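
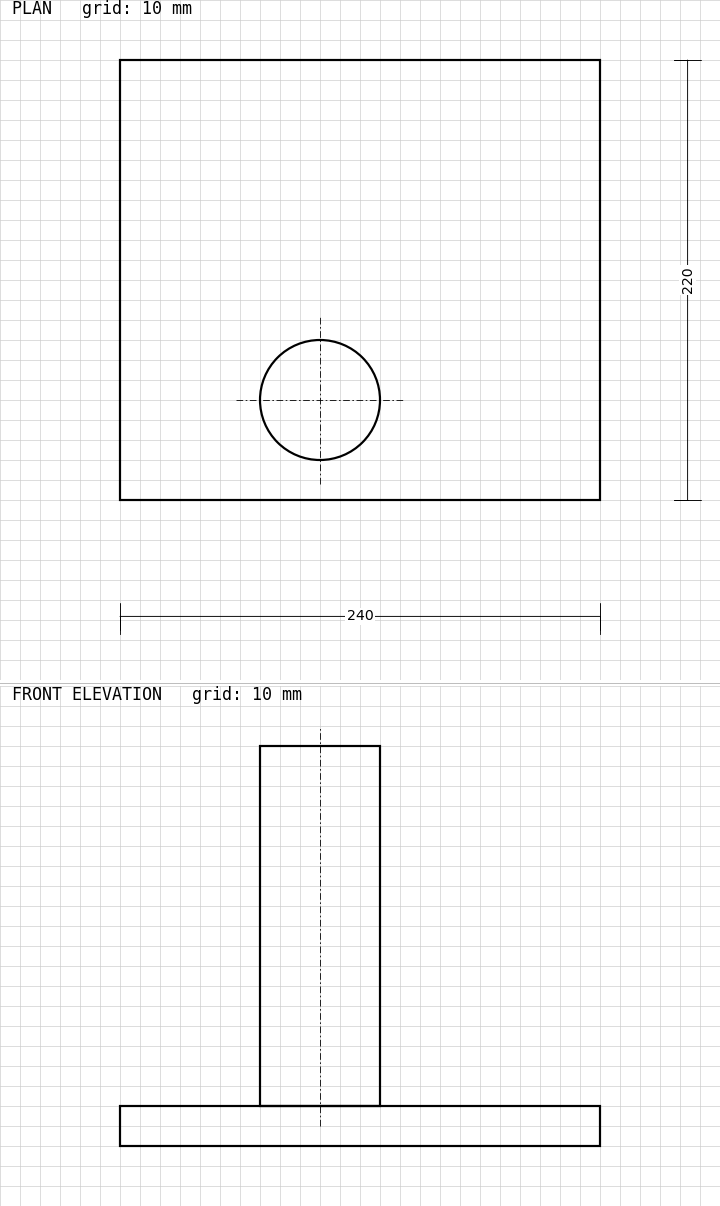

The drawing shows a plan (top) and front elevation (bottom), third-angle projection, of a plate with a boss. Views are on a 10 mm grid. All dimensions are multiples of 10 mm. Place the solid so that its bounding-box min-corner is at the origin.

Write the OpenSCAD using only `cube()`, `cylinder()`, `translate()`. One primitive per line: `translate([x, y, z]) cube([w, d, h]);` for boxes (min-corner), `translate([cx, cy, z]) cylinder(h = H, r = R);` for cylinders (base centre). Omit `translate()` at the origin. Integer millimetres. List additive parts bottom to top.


cube([240, 220, 20]);
translate([100, 50, 20]) cylinder(h = 180, r = 30);


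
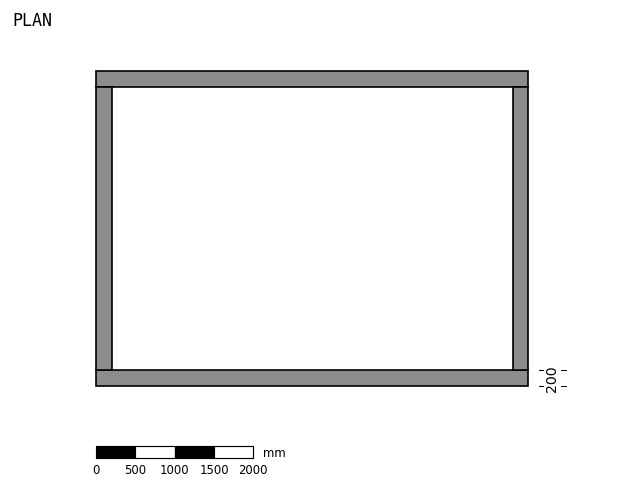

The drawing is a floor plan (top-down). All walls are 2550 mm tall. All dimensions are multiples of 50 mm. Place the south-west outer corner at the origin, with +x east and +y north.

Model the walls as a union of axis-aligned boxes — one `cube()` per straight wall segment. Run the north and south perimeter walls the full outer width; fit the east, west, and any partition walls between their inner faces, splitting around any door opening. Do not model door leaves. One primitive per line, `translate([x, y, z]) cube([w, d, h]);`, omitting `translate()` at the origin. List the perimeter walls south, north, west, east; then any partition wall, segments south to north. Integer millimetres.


cube([5500, 200, 2550]);
translate([0, 3800, 0]) cube([5500, 200, 2550]);
translate([0, 200, 0]) cube([200, 3600, 2550]);
translate([5300, 200, 0]) cube([200, 3600, 2550]);


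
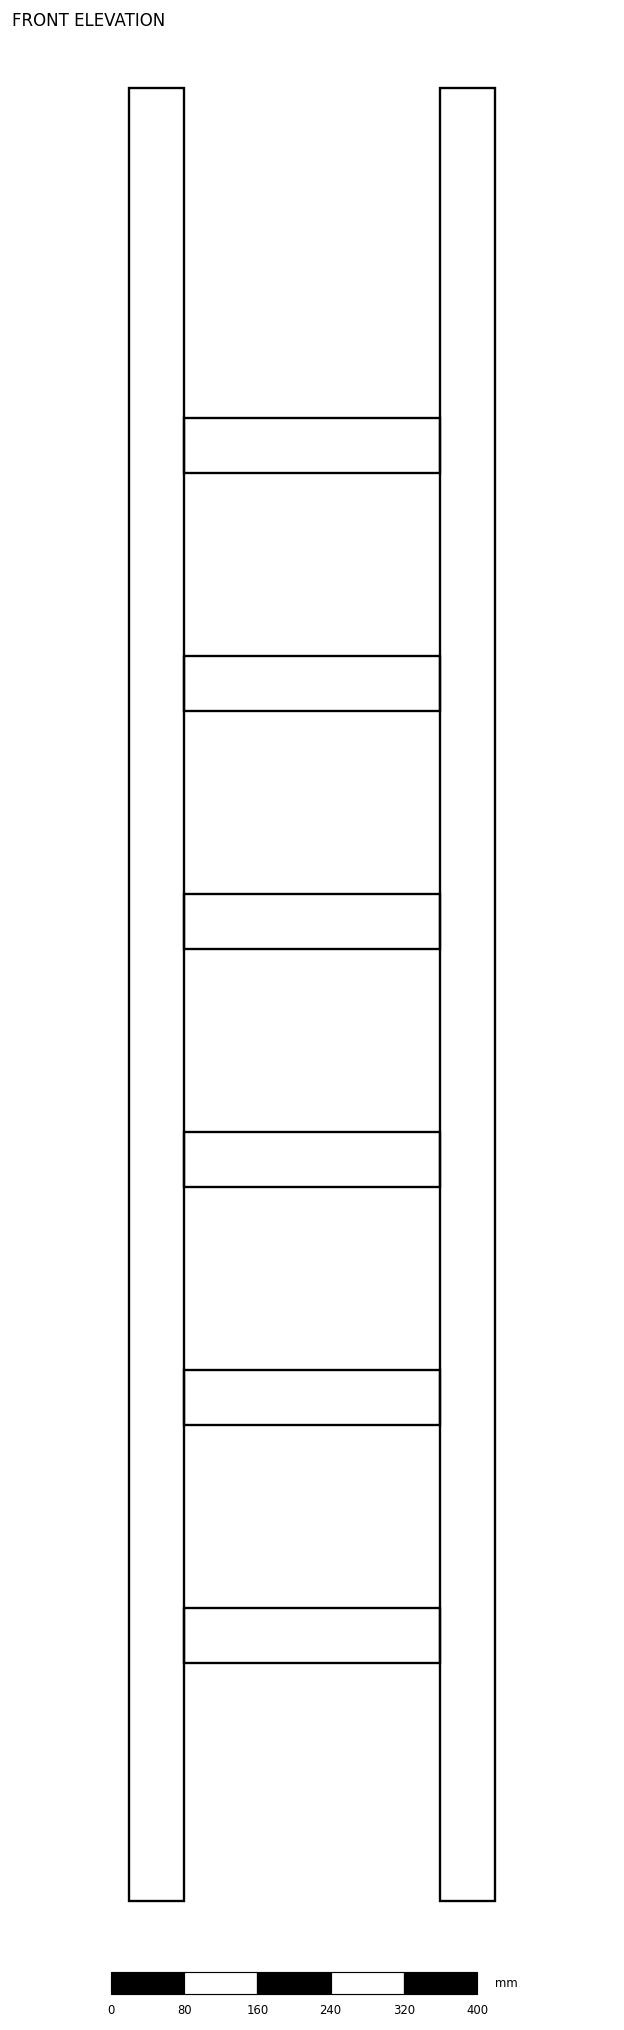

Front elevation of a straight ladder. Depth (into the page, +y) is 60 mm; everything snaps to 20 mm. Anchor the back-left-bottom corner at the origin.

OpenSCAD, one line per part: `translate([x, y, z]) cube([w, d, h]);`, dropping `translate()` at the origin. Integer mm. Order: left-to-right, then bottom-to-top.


cube([60, 60, 1980]);
translate([60, 0, 260]) cube([280, 60, 60]);
translate([60, 0, 520]) cube([280, 60, 60]);
translate([60, 0, 780]) cube([280, 60, 60]);
translate([60, 0, 1040]) cube([280, 60, 60]);
translate([60, 0, 1300]) cube([280, 60, 60]);
translate([60, 0, 1560]) cube([280, 60, 60]);
translate([340, 0, 0]) cube([60, 60, 1980]);


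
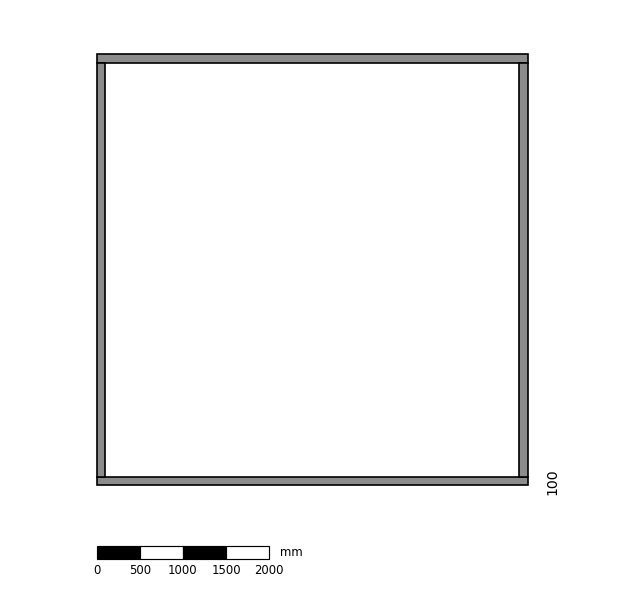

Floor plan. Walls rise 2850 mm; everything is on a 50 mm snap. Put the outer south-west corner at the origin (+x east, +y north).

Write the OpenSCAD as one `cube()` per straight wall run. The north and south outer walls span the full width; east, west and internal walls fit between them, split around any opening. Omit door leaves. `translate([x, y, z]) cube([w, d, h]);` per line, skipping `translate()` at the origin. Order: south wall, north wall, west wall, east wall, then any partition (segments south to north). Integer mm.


cube([5000, 100, 2850]);
translate([0, 4900, 0]) cube([5000, 100, 2850]);
translate([0, 100, 0]) cube([100, 4800, 2850]);
translate([4900, 100, 0]) cube([100, 4800, 2850]);


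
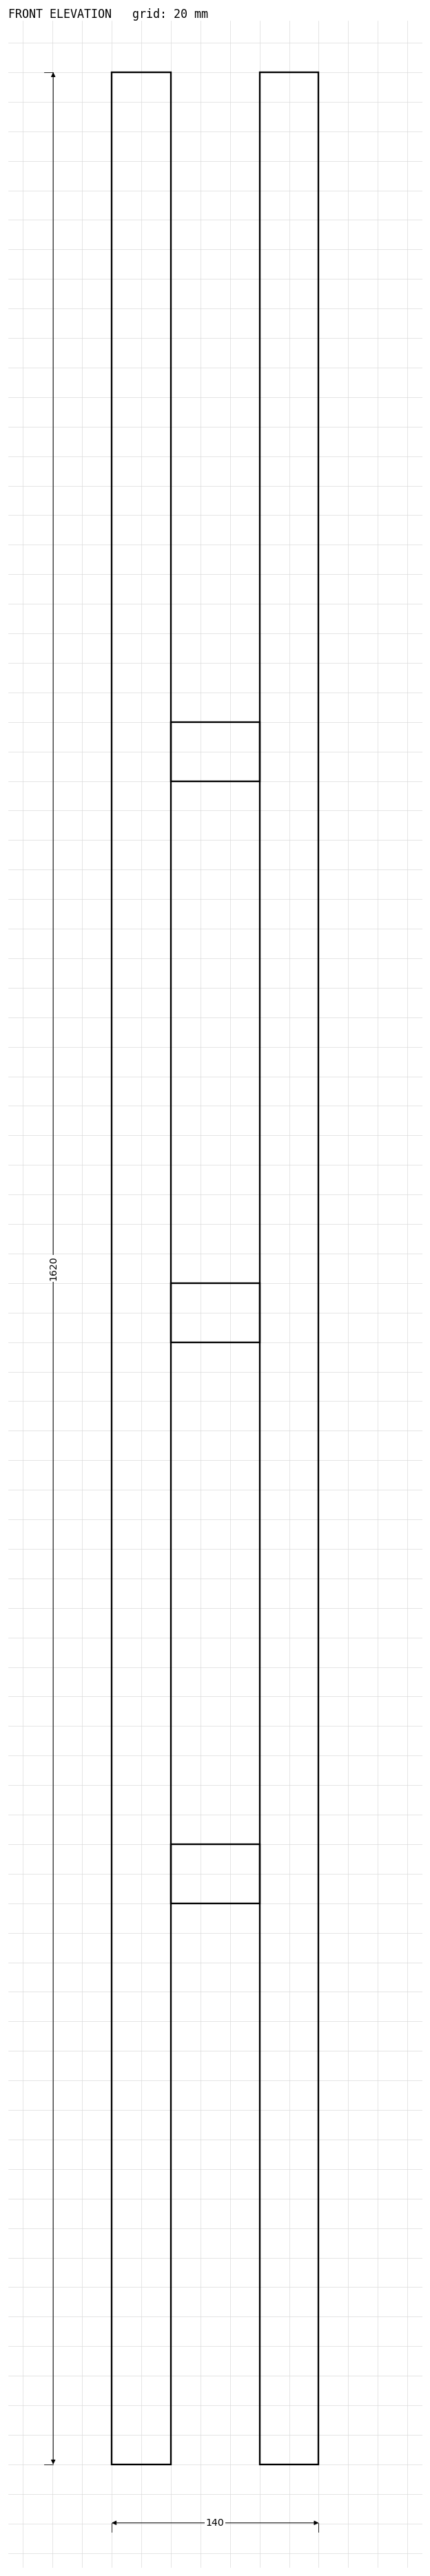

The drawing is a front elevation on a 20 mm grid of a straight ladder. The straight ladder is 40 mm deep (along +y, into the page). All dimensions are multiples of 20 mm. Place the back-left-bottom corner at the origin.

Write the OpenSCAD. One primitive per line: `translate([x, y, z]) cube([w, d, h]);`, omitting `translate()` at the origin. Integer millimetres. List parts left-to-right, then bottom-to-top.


cube([40, 40, 1620]);
translate([40, 0, 380]) cube([60, 40, 40]);
translate([40, 0, 760]) cube([60, 40, 40]);
translate([40, 0, 1140]) cube([60, 40, 40]);
translate([100, 0, 0]) cube([40, 40, 1620]);


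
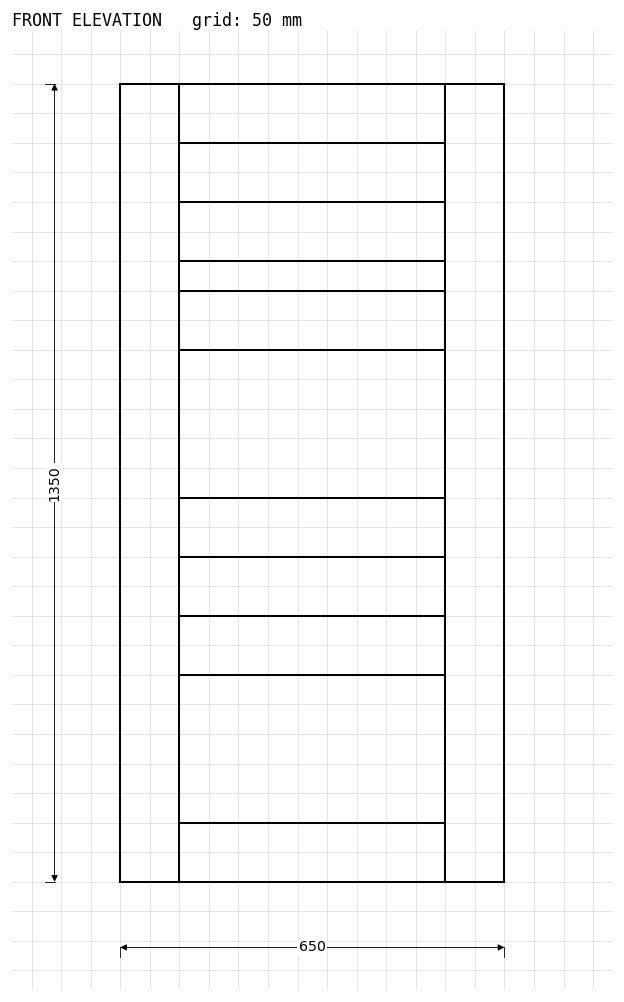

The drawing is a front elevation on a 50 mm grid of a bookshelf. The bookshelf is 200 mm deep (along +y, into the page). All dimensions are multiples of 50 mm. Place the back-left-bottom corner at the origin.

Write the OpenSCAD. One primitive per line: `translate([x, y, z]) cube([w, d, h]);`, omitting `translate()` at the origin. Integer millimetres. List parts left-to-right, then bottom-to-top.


cube([100, 200, 1350]);
translate([100, 0, 0]) cube([450, 200, 100]);
translate([100, 0, 350]) cube([450, 200, 100]);
translate([100, 0, 550]) cube([450, 200, 100]);
translate([100, 0, 900]) cube([450, 200, 100]);
translate([100, 0, 1050]) cube([450, 200, 100]);
translate([100, 0, 1250]) cube([450, 200, 100]);
translate([550, 0, 0]) cube([100, 200, 1350]);


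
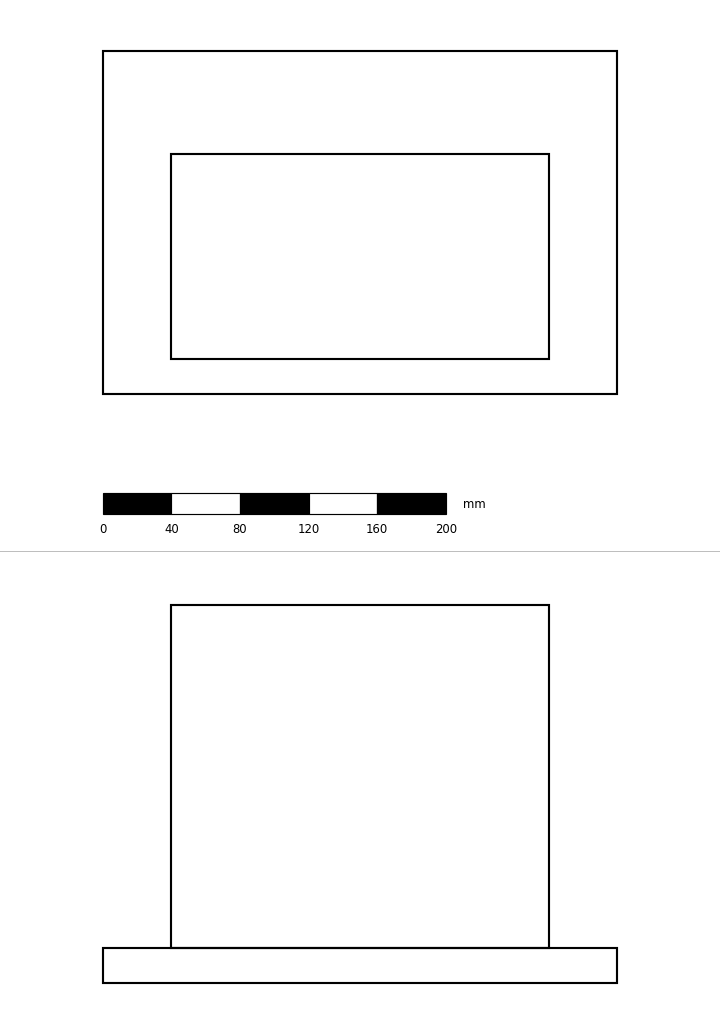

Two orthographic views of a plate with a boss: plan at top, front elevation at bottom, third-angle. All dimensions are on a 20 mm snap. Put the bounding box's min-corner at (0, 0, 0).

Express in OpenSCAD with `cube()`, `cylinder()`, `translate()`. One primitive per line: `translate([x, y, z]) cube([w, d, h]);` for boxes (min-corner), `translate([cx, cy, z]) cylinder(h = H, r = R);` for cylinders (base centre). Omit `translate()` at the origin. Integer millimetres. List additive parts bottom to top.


cube([300, 200, 20]);
translate([40, 20, 20]) cube([220, 120, 200]);


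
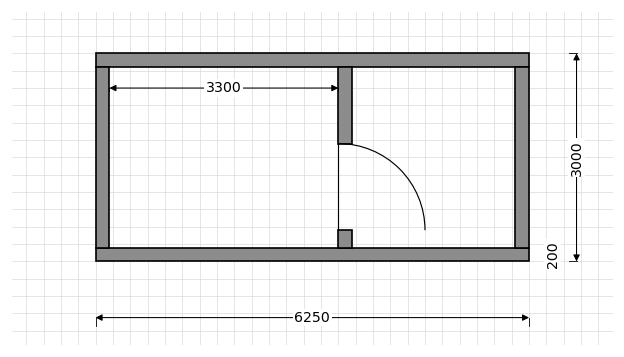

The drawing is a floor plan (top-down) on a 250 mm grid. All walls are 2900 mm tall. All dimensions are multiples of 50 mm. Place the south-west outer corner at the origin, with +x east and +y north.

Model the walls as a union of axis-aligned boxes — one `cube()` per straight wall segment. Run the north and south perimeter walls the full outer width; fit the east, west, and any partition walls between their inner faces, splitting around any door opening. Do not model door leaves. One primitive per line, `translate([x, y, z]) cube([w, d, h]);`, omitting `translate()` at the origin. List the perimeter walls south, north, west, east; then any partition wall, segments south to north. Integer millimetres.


cube([6250, 200, 2900]);
translate([0, 2800, 0]) cube([6250, 200, 2900]);
translate([0, 200, 0]) cube([200, 2600, 2900]);
translate([6050, 200, 0]) cube([200, 2600, 2900]);
translate([3500, 200, 0]) cube([200, 250, 2900]);
translate([3500, 1700, 0]) cube([200, 1100, 2900]);


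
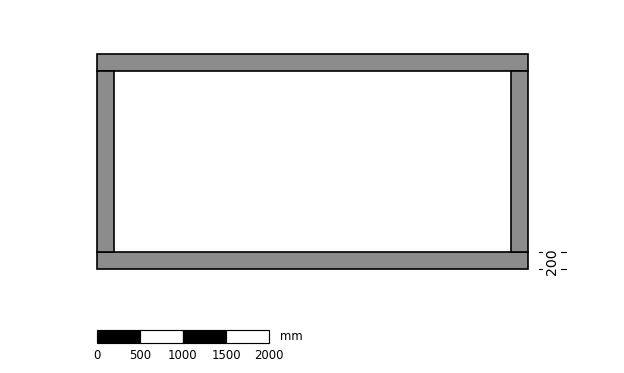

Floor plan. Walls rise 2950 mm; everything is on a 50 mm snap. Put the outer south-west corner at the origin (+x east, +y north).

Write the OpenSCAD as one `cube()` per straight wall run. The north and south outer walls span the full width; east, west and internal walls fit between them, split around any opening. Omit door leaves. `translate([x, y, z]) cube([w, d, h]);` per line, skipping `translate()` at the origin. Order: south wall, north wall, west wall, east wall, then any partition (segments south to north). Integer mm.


cube([5000, 200, 2950]);
translate([0, 2300, 0]) cube([5000, 200, 2950]);
translate([0, 200, 0]) cube([200, 2100, 2950]);
translate([4800, 200, 0]) cube([200, 2100, 2950]);


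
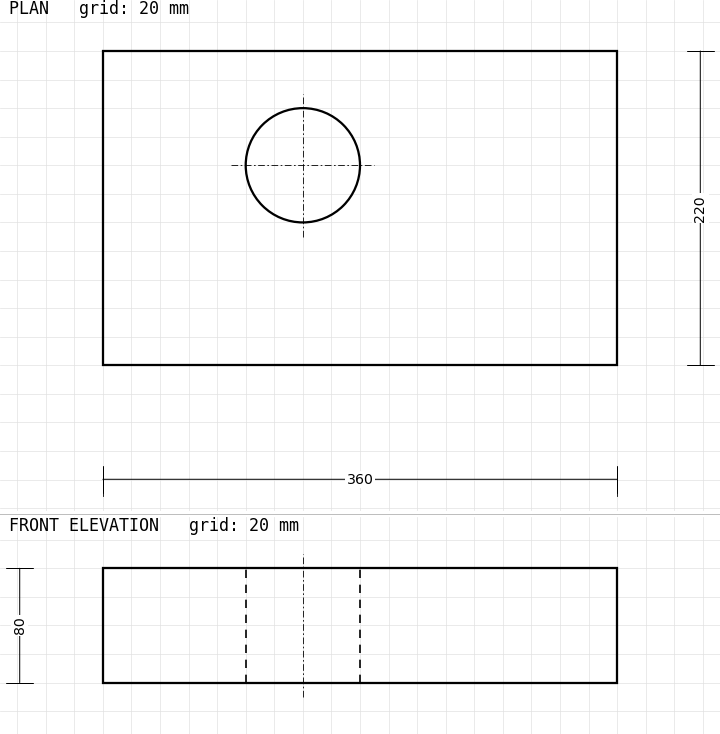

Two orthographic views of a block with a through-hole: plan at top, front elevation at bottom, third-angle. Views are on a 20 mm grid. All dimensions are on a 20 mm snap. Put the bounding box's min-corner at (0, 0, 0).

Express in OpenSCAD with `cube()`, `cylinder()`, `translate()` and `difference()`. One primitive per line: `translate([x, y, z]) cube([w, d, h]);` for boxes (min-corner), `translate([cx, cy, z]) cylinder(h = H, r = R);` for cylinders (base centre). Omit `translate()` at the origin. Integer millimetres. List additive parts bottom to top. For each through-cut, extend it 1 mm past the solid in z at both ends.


difference() {
  cube([360, 220, 80]);
  translate([140, 140, -1]) cylinder(h = 82, r = 40);
}


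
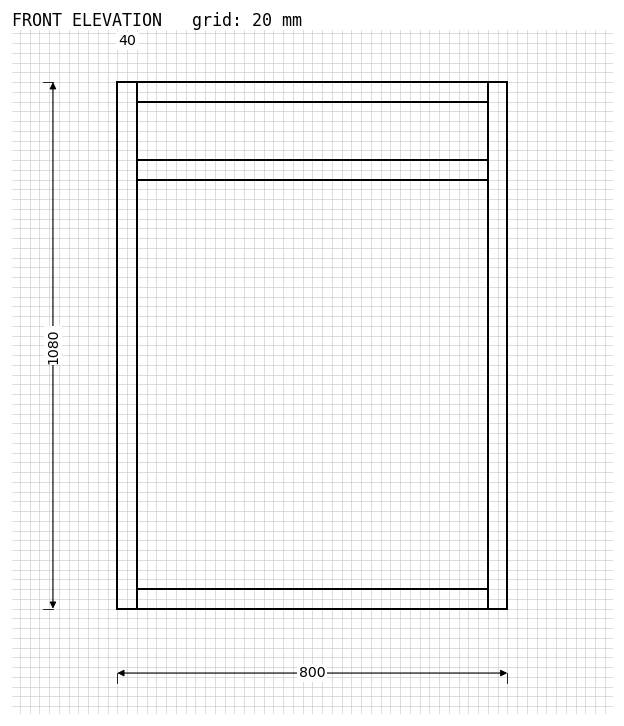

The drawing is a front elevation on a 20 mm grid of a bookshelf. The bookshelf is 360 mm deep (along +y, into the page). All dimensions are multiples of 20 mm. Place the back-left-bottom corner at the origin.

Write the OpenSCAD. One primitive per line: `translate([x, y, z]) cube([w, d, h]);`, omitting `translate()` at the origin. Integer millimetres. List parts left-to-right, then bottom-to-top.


cube([40, 360, 1080]);
translate([40, 0, 0]) cube([720, 360, 40]);
translate([40, 0, 880]) cube([720, 360, 40]);
translate([40, 0, 1040]) cube([720, 360, 40]);
translate([760, 0, 0]) cube([40, 360, 1080]);


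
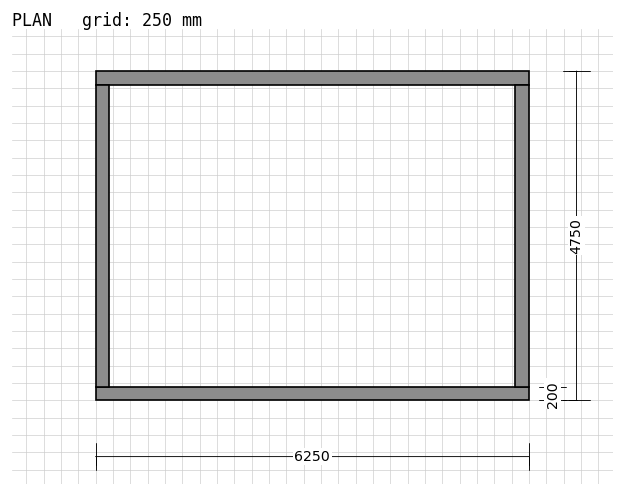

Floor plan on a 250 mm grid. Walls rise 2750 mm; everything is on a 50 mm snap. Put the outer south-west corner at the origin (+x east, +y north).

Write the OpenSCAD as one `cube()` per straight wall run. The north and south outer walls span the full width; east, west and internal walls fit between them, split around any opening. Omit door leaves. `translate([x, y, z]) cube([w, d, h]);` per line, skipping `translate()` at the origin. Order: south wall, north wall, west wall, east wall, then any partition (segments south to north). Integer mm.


cube([6250, 200, 2750]);
translate([0, 4550, 0]) cube([6250, 200, 2750]);
translate([0, 200, 0]) cube([200, 4350, 2750]);
translate([6050, 200, 0]) cube([200, 4350, 2750]);


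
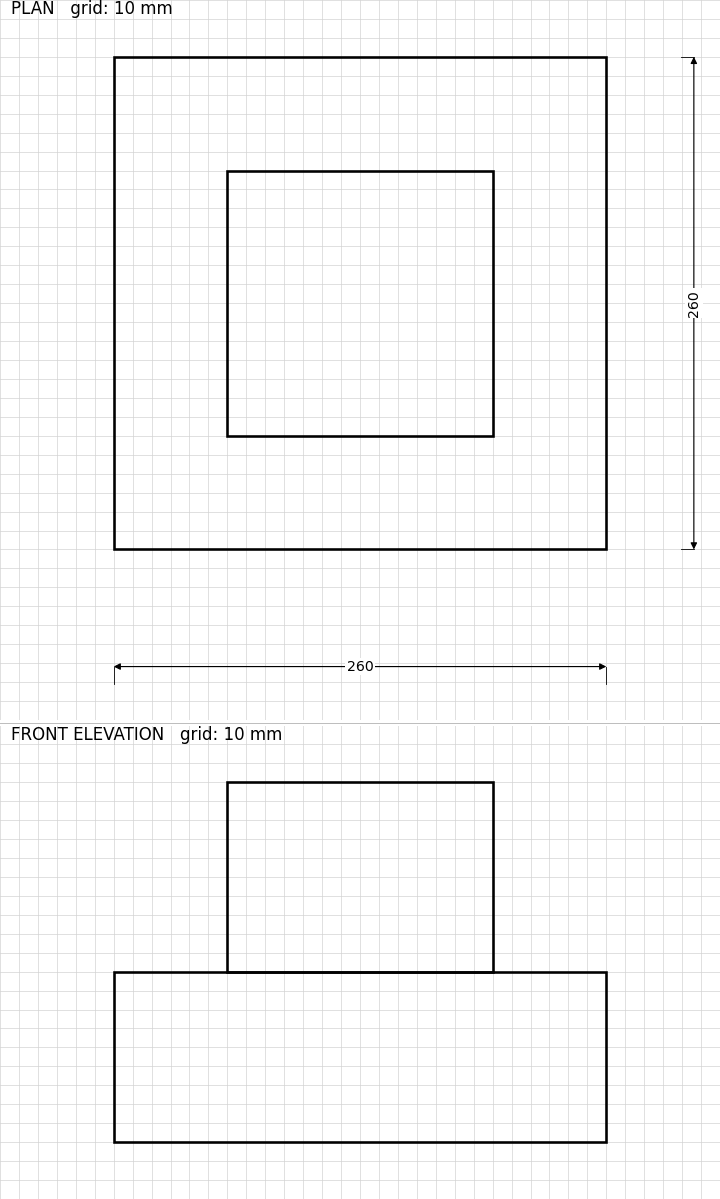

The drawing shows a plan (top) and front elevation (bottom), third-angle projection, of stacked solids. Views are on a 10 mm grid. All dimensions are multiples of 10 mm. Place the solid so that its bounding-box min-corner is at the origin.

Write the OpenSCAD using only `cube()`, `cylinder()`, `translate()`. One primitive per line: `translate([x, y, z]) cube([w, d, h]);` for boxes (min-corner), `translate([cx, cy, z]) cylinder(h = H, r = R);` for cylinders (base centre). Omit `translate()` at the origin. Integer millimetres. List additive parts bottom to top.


cube([260, 260, 90]);
translate([60, 60, 90]) cube([140, 140, 100]);


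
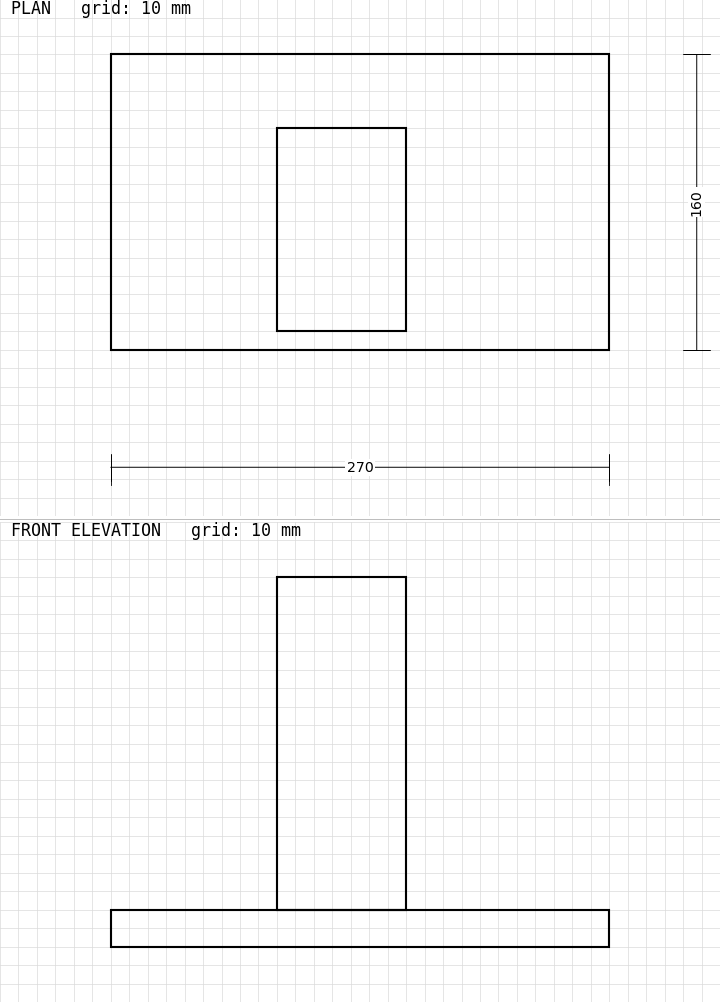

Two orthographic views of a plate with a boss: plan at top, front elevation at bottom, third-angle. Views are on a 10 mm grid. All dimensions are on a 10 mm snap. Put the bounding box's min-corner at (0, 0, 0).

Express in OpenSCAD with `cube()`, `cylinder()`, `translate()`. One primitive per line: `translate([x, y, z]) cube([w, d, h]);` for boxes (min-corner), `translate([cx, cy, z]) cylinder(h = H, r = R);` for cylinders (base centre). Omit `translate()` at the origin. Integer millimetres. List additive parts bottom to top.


cube([270, 160, 20]);
translate([90, 10, 20]) cube([70, 110, 180]);


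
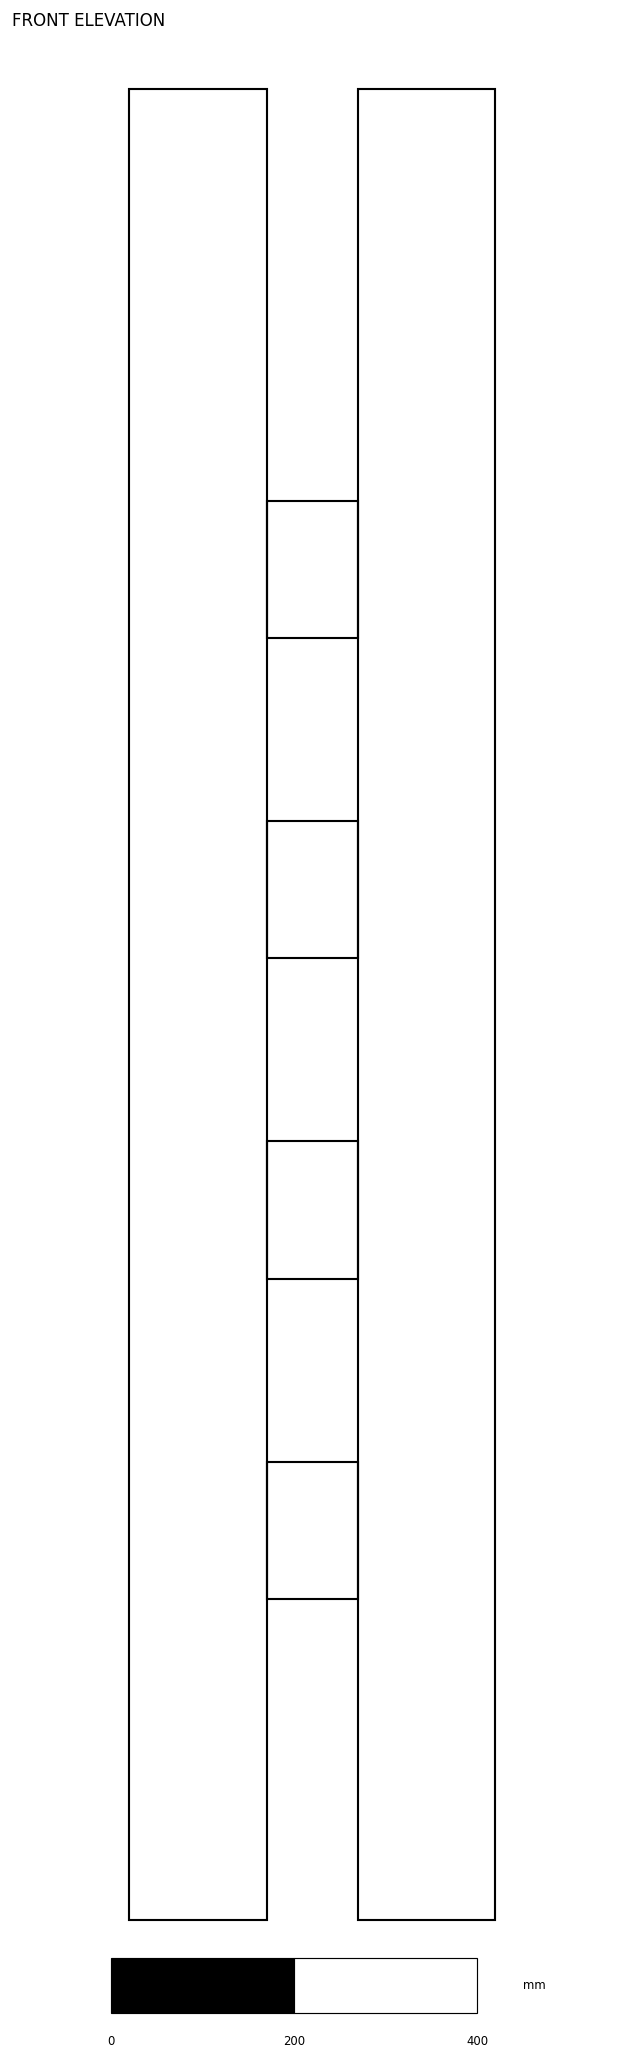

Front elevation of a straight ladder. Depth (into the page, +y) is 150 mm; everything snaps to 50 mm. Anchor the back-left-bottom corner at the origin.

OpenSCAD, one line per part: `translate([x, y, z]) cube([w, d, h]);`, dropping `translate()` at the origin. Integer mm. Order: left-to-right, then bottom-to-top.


cube([150, 150, 2000]);
translate([150, 0, 350]) cube([100, 150, 150]);
translate([150, 0, 700]) cube([100, 150, 150]);
translate([150, 0, 1050]) cube([100, 150, 150]);
translate([150, 0, 1400]) cube([100, 150, 150]);
translate([250, 0, 0]) cube([150, 150, 2000]);


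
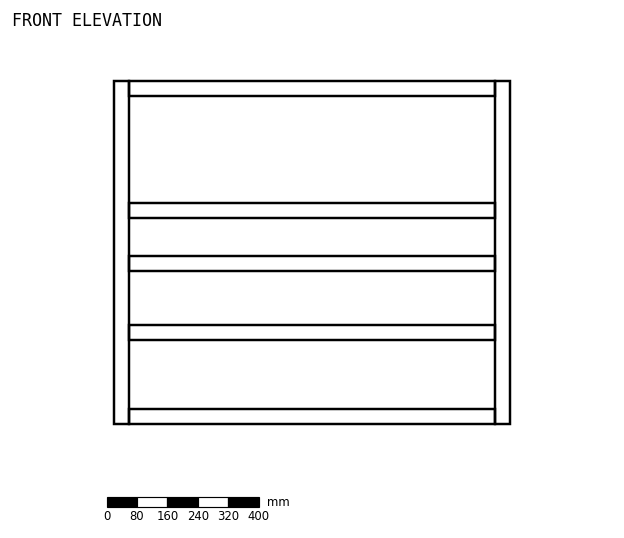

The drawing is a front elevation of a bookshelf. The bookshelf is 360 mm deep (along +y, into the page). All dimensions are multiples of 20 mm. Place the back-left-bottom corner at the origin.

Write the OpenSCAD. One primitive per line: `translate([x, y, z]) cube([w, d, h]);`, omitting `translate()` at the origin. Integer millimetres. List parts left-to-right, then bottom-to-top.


cube([40, 360, 900]);
translate([40, 0, 0]) cube([960, 360, 40]);
translate([40, 0, 220]) cube([960, 360, 40]);
translate([40, 0, 400]) cube([960, 360, 40]);
translate([40, 0, 540]) cube([960, 360, 40]);
translate([40, 0, 860]) cube([960, 360, 40]);
translate([1000, 0, 0]) cube([40, 360, 900]);


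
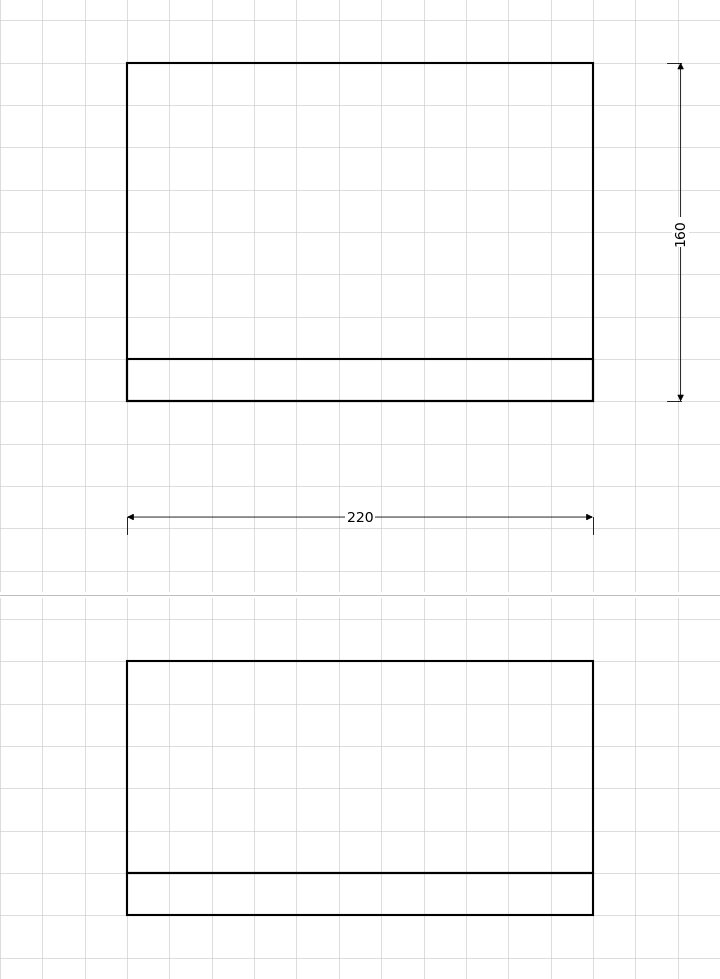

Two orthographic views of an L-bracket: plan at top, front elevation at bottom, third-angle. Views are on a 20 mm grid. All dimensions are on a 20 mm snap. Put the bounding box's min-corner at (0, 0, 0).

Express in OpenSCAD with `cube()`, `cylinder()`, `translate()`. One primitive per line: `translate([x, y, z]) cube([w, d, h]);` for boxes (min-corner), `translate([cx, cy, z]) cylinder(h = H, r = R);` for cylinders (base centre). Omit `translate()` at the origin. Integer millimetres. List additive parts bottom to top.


cube([220, 160, 20]);
translate([0, 0, 20]) cube([220, 20, 100]);


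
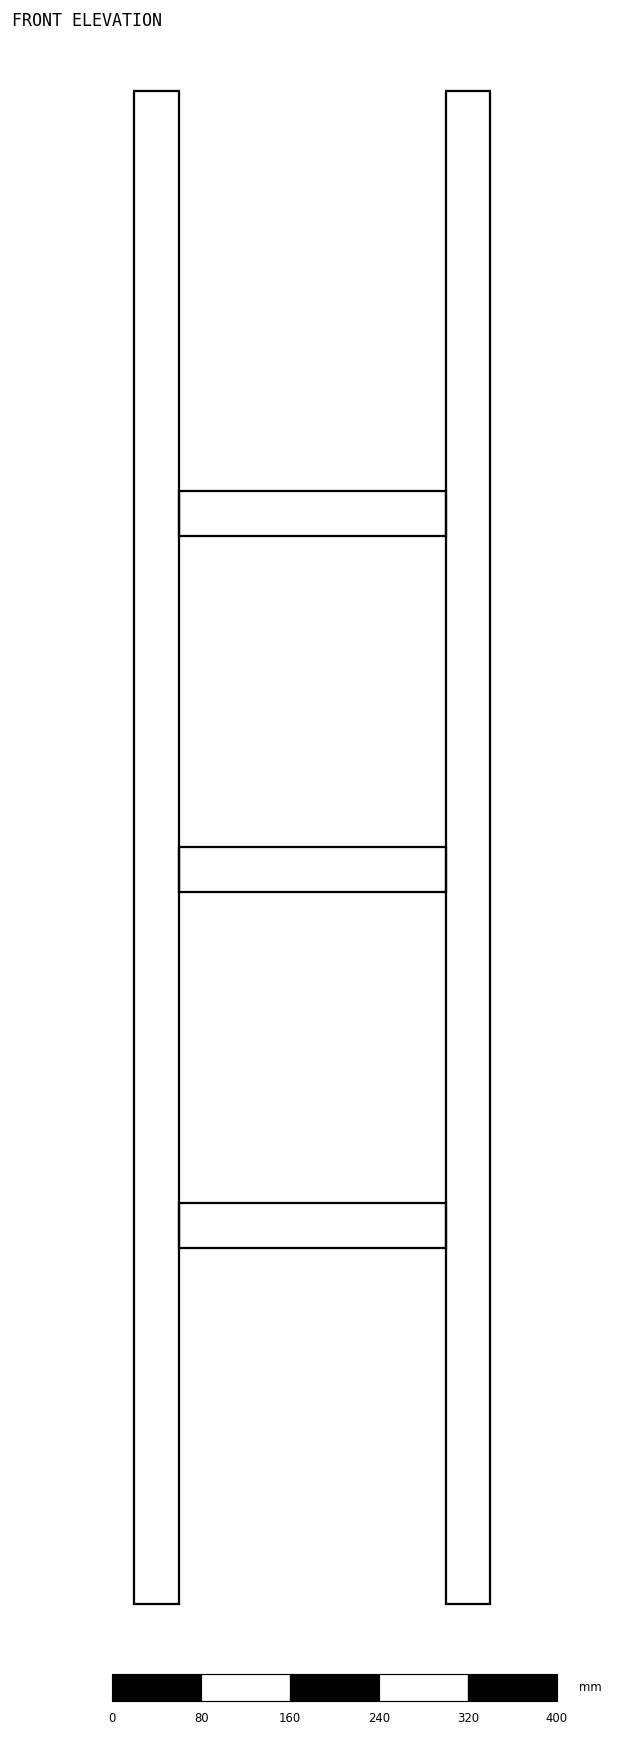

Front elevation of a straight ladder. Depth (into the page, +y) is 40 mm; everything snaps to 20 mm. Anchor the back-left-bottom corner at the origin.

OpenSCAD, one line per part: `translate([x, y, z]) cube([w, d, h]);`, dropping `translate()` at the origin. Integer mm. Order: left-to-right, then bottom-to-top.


cube([40, 40, 1360]);
translate([40, 0, 320]) cube([240, 40, 40]);
translate([40, 0, 640]) cube([240, 40, 40]);
translate([40, 0, 960]) cube([240, 40, 40]);
translate([280, 0, 0]) cube([40, 40, 1360]);


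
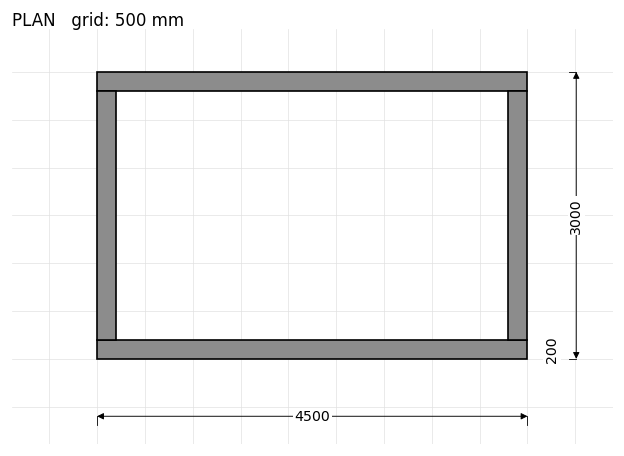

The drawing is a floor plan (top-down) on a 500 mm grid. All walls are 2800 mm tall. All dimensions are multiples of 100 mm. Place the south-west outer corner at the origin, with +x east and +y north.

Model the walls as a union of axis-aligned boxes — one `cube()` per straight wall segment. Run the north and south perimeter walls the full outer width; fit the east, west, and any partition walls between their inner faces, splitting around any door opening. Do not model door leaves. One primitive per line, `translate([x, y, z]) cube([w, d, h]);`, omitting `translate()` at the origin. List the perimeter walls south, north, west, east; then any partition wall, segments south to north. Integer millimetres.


cube([4500, 200, 2800]);
translate([0, 2800, 0]) cube([4500, 200, 2800]);
translate([0, 200, 0]) cube([200, 2600, 2800]);
translate([4300, 200, 0]) cube([200, 2600, 2800]);


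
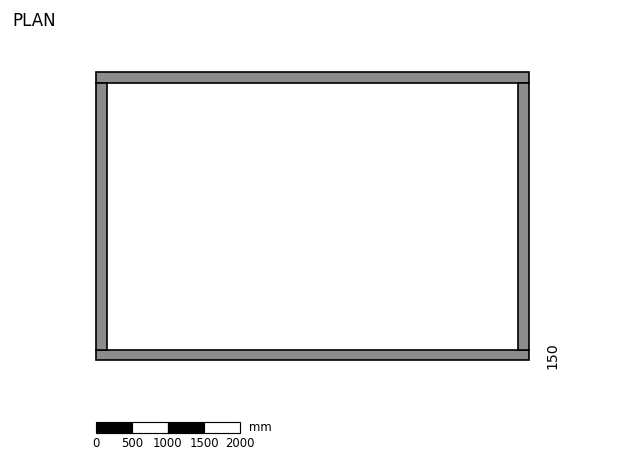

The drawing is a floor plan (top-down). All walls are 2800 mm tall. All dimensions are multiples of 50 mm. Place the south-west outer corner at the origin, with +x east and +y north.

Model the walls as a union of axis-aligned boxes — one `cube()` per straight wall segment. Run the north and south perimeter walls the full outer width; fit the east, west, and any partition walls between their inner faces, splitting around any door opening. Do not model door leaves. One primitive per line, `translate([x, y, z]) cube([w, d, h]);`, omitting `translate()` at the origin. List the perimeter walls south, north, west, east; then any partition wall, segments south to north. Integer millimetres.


cube([6000, 150, 2800]);
translate([0, 3850, 0]) cube([6000, 150, 2800]);
translate([0, 150, 0]) cube([150, 3700, 2800]);
translate([5850, 150, 0]) cube([150, 3700, 2800]);


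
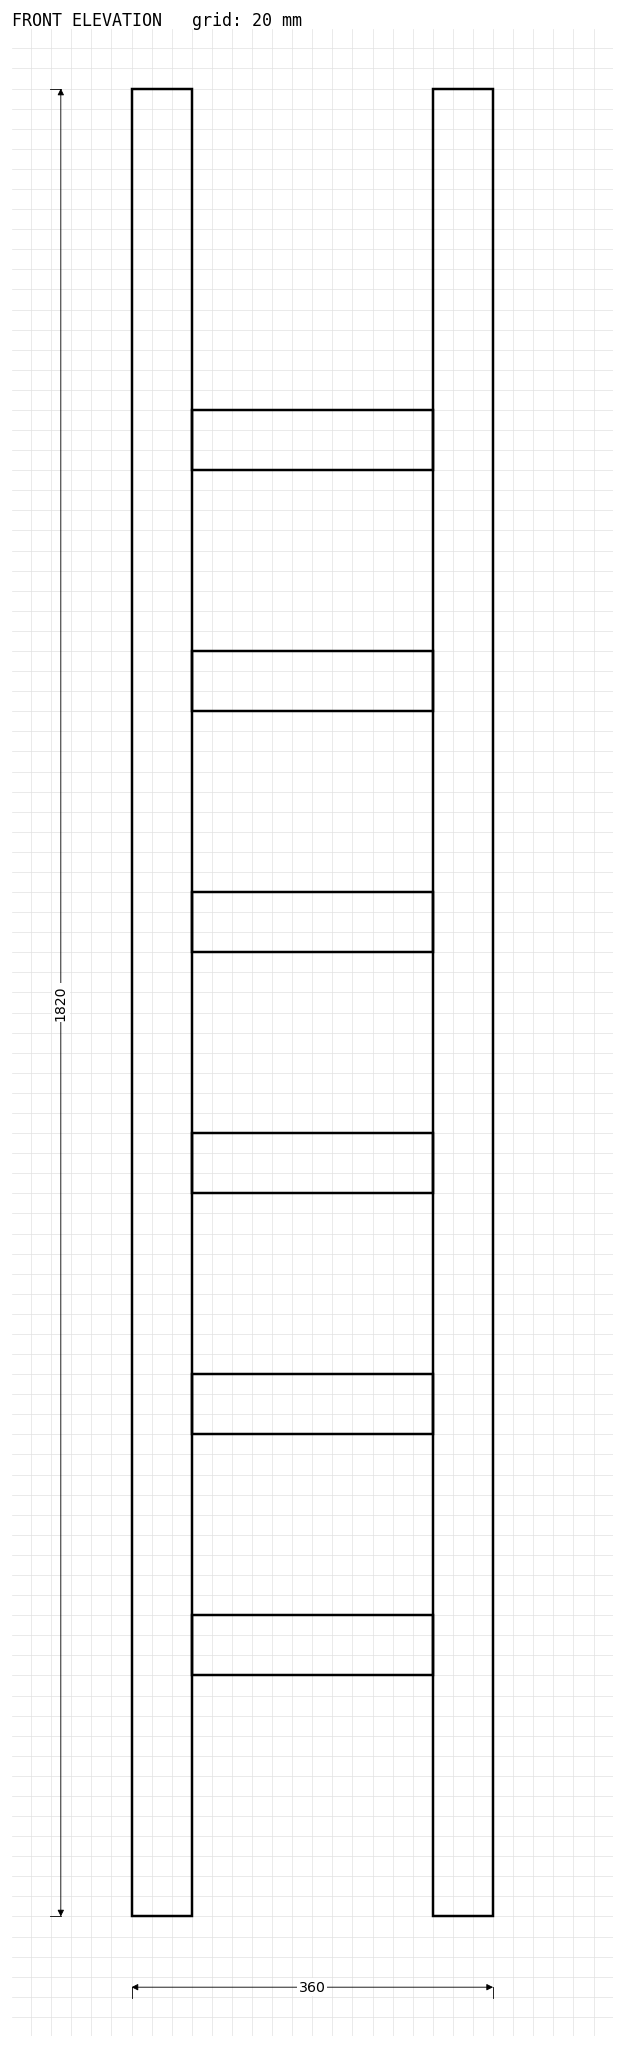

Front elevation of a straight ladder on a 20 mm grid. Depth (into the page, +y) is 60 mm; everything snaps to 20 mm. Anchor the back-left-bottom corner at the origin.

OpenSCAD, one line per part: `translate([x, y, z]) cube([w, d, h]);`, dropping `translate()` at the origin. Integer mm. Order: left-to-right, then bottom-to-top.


cube([60, 60, 1820]);
translate([60, 0, 240]) cube([240, 60, 60]);
translate([60, 0, 480]) cube([240, 60, 60]);
translate([60, 0, 720]) cube([240, 60, 60]);
translate([60, 0, 960]) cube([240, 60, 60]);
translate([60, 0, 1200]) cube([240, 60, 60]);
translate([60, 0, 1440]) cube([240, 60, 60]);
translate([300, 0, 0]) cube([60, 60, 1820]);


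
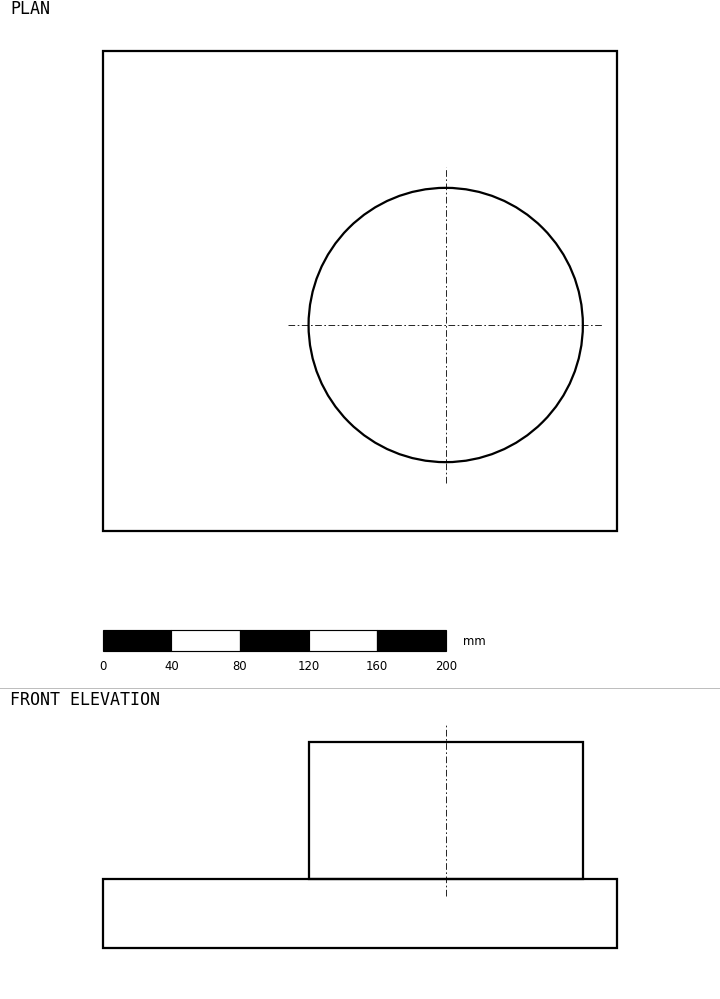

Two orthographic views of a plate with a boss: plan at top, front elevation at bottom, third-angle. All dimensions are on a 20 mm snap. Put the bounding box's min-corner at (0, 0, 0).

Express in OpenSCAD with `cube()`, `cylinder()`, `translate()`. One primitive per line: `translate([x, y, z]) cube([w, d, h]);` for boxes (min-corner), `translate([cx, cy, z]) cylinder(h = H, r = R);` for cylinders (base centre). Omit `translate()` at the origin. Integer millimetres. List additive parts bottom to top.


cube([300, 280, 40]);
translate([200, 120, 40]) cylinder(h = 80, r = 80);


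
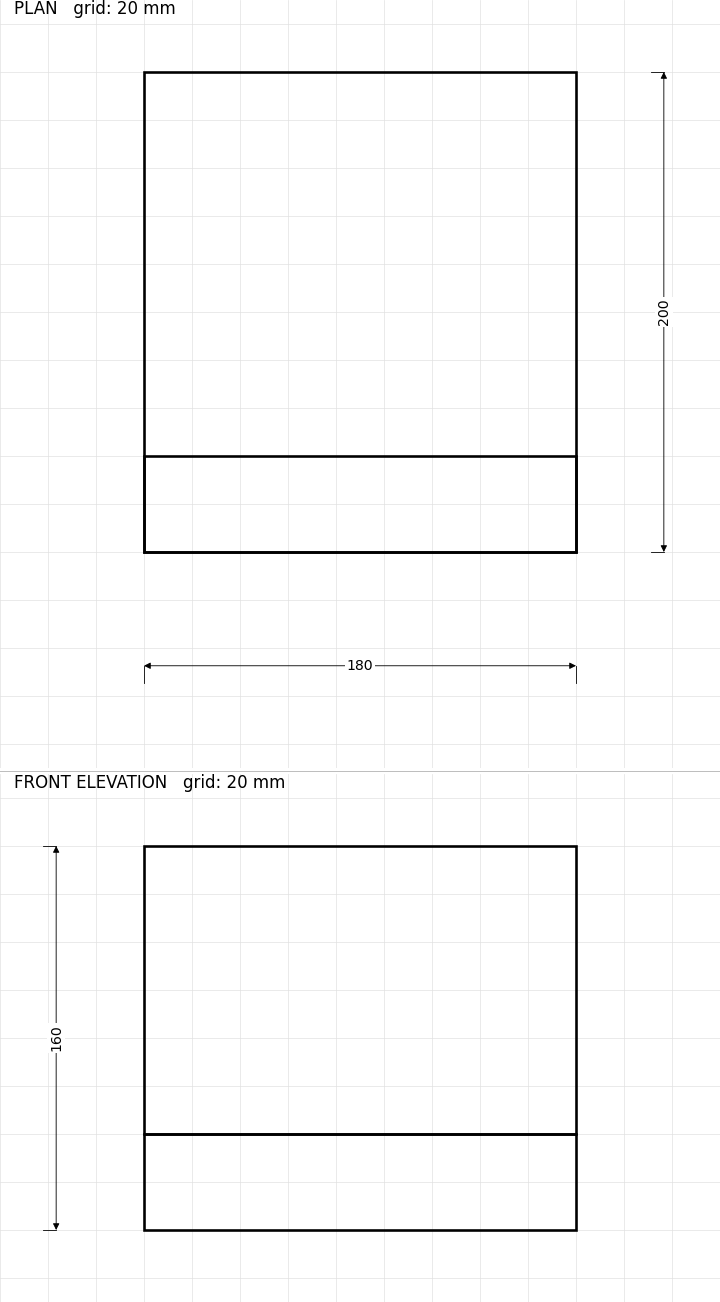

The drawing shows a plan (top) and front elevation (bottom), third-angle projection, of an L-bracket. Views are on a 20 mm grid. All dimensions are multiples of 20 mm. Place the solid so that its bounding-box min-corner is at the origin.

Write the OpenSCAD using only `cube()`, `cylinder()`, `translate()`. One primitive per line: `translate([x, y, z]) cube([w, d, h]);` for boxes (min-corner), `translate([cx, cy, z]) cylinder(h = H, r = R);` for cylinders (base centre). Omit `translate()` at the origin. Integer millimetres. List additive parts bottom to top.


cube([180, 200, 40]);
translate([0, 0, 40]) cube([180, 40, 120]);


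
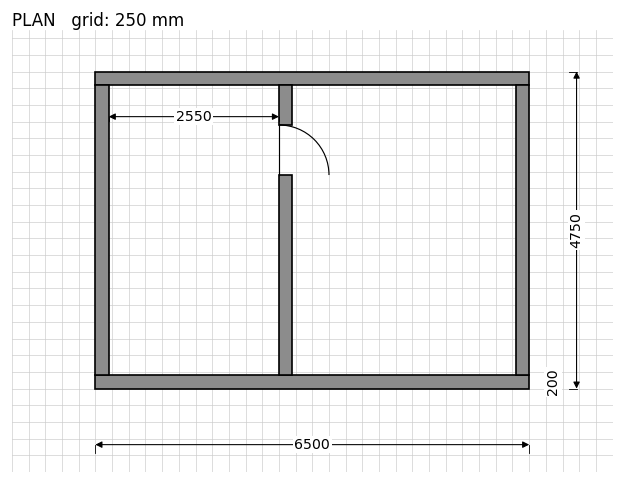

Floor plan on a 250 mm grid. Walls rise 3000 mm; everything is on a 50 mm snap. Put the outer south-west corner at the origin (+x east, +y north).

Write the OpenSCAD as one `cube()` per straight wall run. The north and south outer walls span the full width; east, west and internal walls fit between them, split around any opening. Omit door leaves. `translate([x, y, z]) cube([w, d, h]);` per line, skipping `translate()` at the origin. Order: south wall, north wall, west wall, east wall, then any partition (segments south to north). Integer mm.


cube([6500, 200, 3000]);
translate([0, 4550, 0]) cube([6500, 200, 3000]);
translate([0, 200, 0]) cube([200, 4350, 3000]);
translate([6300, 200, 0]) cube([200, 4350, 3000]);
translate([2750, 200, 0]) cube([200, 3000, 3000]);
translate([2750, 3950, 0]) cube([200, 600, 3000]);


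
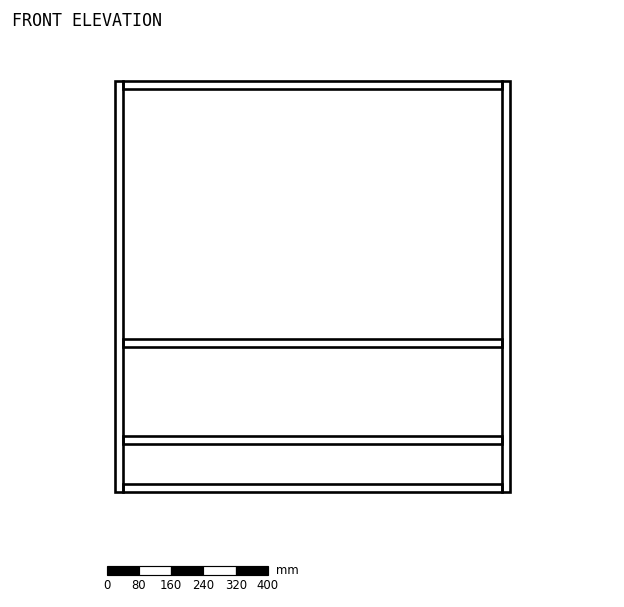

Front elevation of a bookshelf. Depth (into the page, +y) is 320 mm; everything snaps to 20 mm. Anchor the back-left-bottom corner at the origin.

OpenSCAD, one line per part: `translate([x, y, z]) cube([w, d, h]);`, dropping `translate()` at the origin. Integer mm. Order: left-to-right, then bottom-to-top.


cube([20, 320, 1020]);
translate([20, 0, 0]) cube([940, 320, 20]);
translate([20, 0, 120]) cube([940, 320, 20]);
translate([20, 0, 360]) cube([940, 320, 20]);
translate([20, 0, 1000]) cube([940, 320, 20]);
translate([960, 0, 0]) cube([20, 320, 1020]);


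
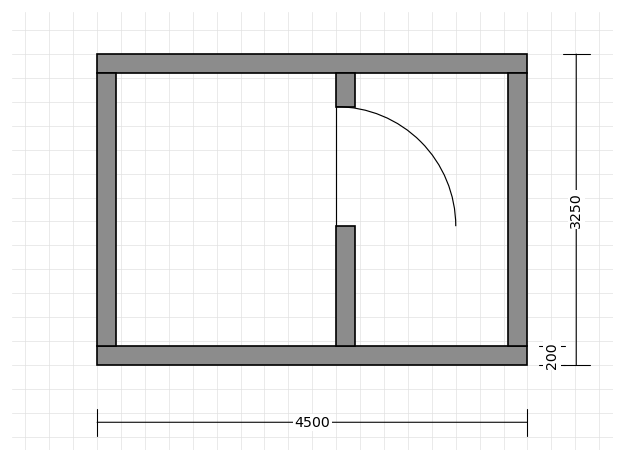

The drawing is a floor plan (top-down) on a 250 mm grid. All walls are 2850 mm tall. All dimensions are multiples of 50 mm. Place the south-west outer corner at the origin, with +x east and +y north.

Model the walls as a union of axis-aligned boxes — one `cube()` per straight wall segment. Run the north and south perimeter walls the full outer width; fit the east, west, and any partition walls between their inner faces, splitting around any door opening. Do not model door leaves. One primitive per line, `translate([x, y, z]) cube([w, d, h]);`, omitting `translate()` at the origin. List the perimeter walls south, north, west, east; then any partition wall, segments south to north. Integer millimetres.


cube([4500, 200, 2850]);
translate([0, 3050, 0]) cube([4500, 200, 2850]);
translate([0, 200, 0]) cube([200, 2850, 2850]);
translate([4300, 200, 0]) cube([200, 2850, 2850]);
translate([2500, 200, 0]) cube([200, 1250, 2850]);
translate([2500, 2700, 0]) cube([200, 350, 2850]);


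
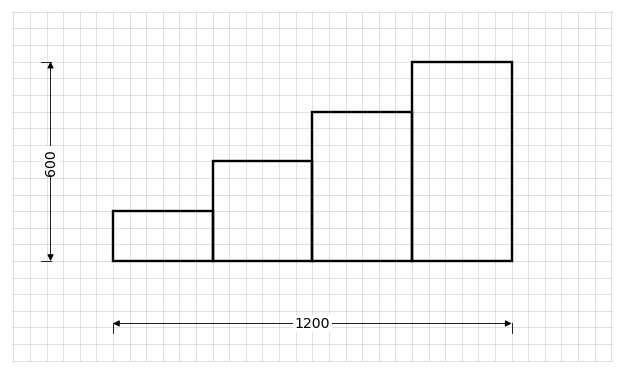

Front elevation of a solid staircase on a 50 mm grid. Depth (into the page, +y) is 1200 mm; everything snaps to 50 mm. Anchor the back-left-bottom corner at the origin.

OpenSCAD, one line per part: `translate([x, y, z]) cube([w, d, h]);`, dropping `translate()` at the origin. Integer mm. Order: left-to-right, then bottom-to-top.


cube([300, 1200, 150]);
translate([300, 0, 0]) cube([300, 1200, 300]);
translate([600, 0, 0]) cube([300, 1200, 450]);
translate([900, 0, 0]) cube([300, 1200, 600]);


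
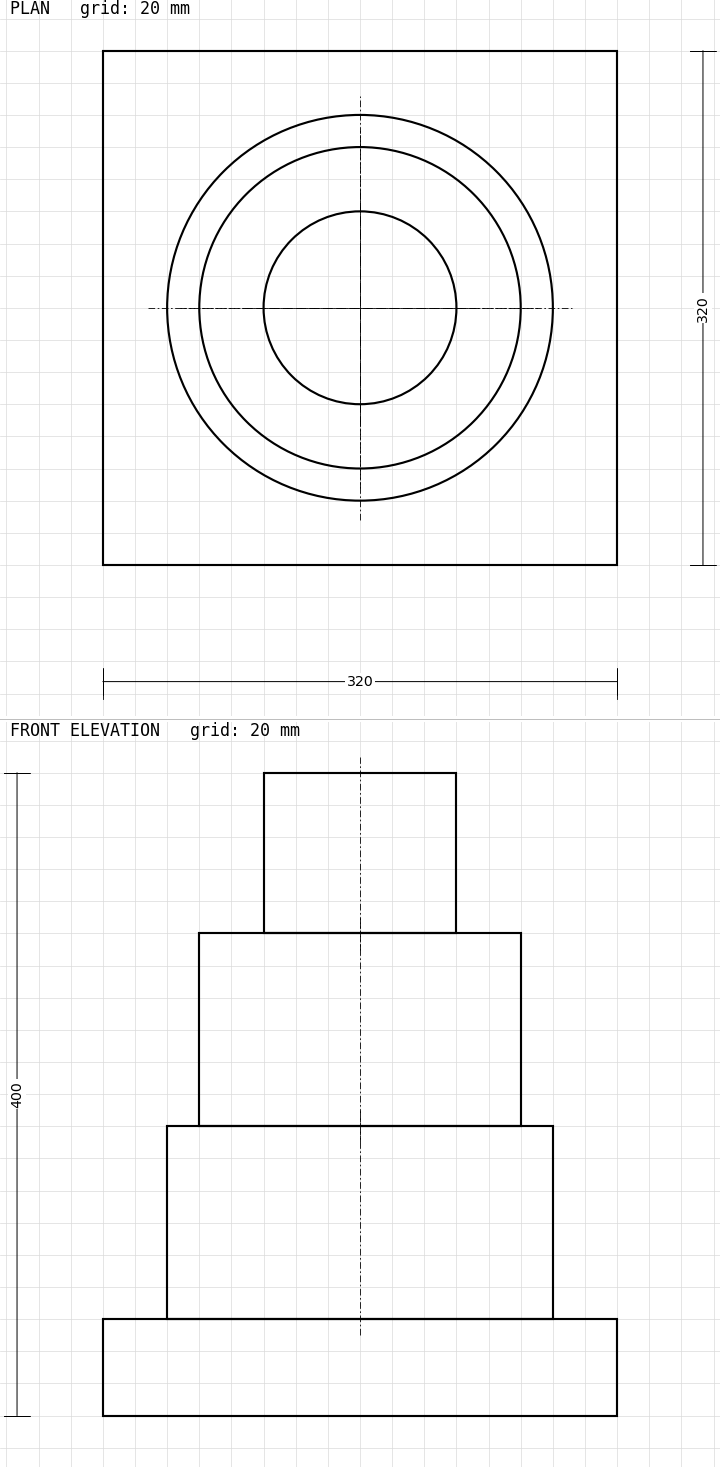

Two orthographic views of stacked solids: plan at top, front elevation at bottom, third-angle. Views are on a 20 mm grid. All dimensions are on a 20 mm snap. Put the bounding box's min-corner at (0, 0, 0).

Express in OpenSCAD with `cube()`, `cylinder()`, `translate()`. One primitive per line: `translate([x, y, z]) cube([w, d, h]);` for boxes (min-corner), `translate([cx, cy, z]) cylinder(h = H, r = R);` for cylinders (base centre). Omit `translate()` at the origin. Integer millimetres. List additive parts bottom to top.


cube([320, 320, 60]);
translate([160, 160, 60]) cylinder(h = 120, r = 120);
translate([160, 160, 180]) cylinder(h = 120, r = 100);
translate([160, 160, 300]) cylinder(h = 100, r = 60);


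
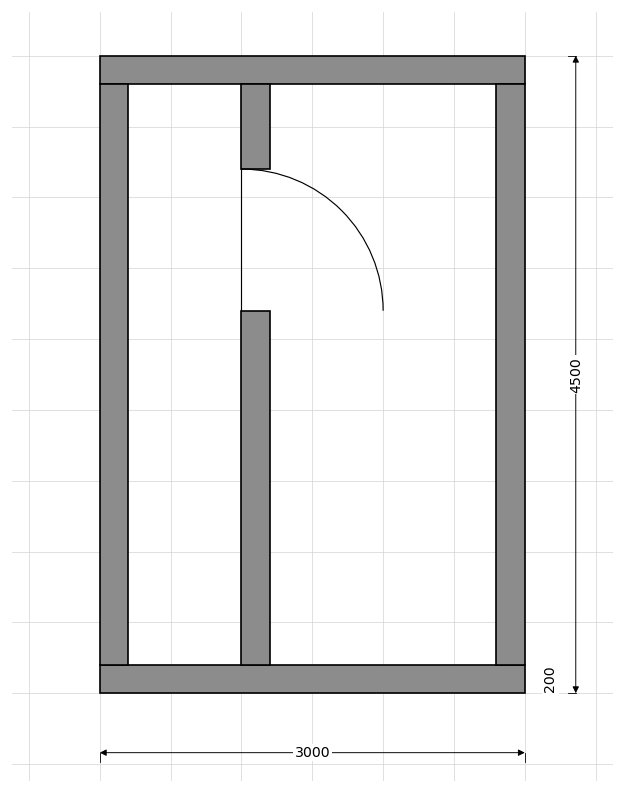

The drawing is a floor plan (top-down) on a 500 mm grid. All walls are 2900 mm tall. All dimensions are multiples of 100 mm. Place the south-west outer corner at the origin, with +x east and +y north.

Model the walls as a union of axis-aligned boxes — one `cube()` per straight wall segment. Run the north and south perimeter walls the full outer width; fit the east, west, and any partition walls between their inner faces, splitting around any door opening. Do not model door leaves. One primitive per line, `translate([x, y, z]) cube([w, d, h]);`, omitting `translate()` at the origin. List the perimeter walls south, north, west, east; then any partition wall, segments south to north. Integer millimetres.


cube([3000, 200, 2900]);
translate([0, 4300, 0]) cube([3000, 200, 2900]);
translate([0, 200, 0]) cube([200, 4100, 2900]);
translate([2800, 200, 0]) cube([200, 4100, 2900]);
translate([1000, 200, 0]) cube([200, 2500, 2900]);
translate([1000, 3700, 0]) cube([200, 600, 2900]);


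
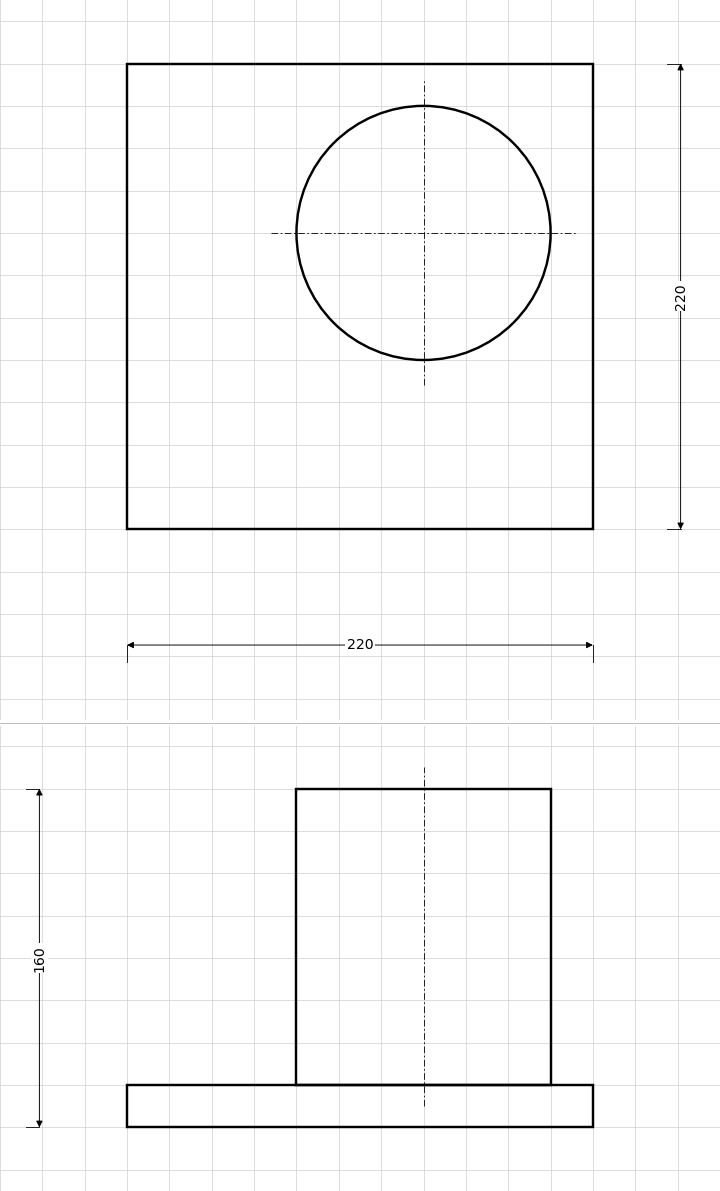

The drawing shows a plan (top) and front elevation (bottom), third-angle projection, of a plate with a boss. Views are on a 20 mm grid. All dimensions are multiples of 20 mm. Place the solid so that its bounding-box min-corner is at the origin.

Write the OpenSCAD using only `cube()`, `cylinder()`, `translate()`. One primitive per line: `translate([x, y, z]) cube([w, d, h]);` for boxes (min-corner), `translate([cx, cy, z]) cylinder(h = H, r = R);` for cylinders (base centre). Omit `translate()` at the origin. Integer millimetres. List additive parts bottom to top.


cube([220, 220, 20]);
translate([140, 140, 20]) cylinder(h = 140, r = 60);


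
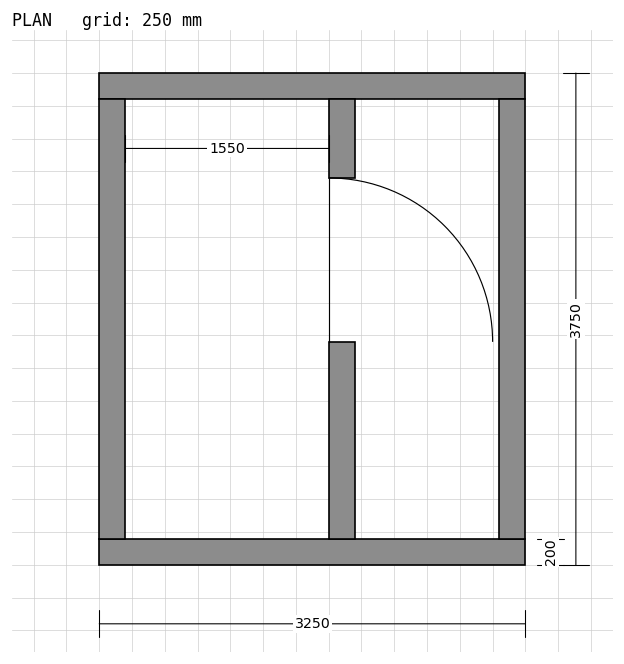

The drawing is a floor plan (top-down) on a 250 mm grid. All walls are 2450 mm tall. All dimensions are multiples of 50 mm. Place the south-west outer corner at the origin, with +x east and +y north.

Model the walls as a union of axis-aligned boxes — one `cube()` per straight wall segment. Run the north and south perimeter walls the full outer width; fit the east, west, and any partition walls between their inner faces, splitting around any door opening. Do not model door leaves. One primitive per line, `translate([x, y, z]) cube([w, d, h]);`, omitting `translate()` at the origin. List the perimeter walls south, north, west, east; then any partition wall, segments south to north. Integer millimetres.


cube([3250, 200, 2450]);
translate([0, 3550, 0]) cube([3250, 200, 2450]);
translate([0, 200, 0]) cube([200, 3350, 2450]);
translate([3050, 200, 0]) cube([200, 3350, 2450]);
translate([1750, 200, 0]) cube([200, 1500, 2450]);
translate([1750, 2950, 0]) cube([200, 600, 2450]);


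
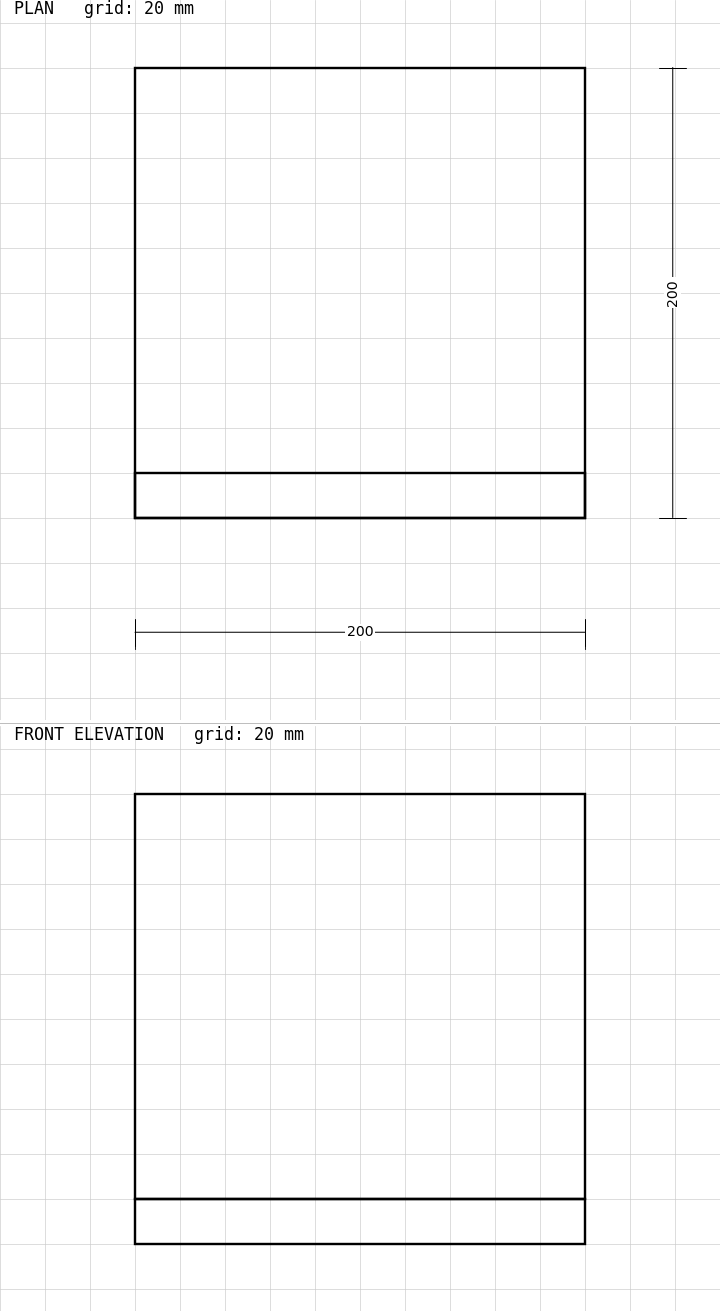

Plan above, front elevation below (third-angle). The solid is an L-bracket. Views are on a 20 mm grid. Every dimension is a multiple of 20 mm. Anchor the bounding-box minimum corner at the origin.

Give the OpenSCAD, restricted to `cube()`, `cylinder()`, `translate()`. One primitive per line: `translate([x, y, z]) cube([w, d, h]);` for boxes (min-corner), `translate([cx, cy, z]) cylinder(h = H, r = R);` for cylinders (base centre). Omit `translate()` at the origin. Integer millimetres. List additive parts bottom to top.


cube([200, 200, 20]);
translate([0, 0, 20]) cube([200, 20, 180]);


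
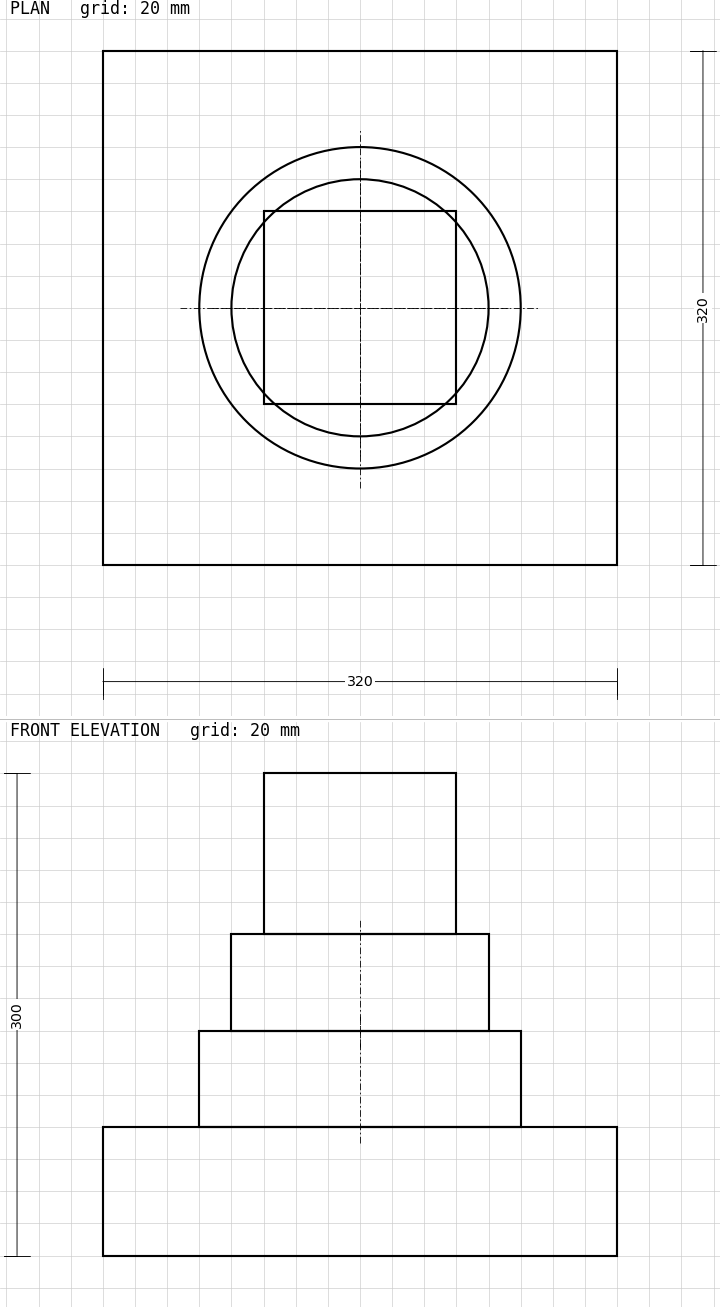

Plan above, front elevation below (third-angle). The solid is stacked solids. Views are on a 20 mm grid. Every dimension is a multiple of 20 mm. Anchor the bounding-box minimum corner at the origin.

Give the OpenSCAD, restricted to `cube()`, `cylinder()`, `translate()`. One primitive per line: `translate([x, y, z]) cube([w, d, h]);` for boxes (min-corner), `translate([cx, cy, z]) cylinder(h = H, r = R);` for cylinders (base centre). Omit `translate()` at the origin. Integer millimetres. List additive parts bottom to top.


cube([320, 320, 80]);
translate([160, 160, 80]) cylinder(h = 60, r = 100);
translate([160, 160, 140]) cylinder(h = 60, r = 80);
translate([100, 100, 200]) cube([120, 120, 100]);


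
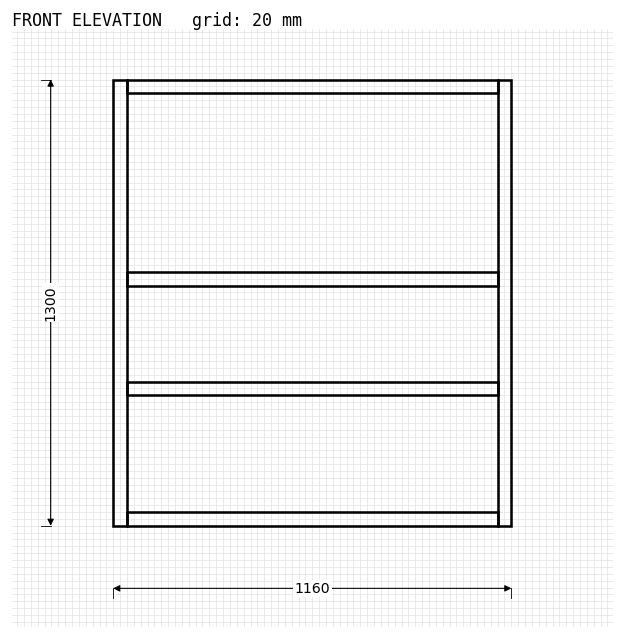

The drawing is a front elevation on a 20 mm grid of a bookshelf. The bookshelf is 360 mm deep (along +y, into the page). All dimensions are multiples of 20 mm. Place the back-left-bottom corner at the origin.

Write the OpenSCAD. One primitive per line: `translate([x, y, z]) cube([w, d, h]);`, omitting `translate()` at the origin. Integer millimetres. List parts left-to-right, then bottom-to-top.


cube([40, 360, 1300]);
translate([40, 0, 0]) cube([1080, 360, 40]);
translate([40, 0, 380]) cube([1080, 360, 40]);
translate([40, 0, 700]) cube([1080, 360, 40]);
translate([40, 0, 1260]) cube([1080, 360, 40]);
translate([1120, 0, 0]) cube([40, 360, 1300]);


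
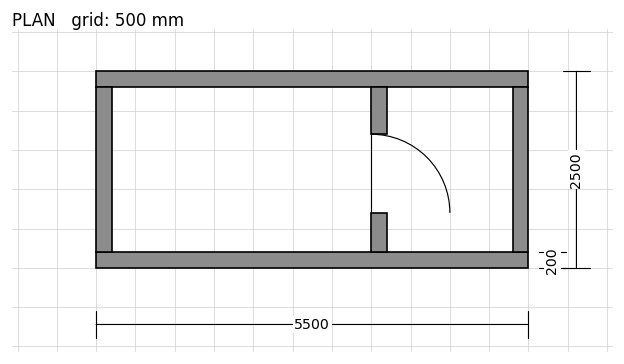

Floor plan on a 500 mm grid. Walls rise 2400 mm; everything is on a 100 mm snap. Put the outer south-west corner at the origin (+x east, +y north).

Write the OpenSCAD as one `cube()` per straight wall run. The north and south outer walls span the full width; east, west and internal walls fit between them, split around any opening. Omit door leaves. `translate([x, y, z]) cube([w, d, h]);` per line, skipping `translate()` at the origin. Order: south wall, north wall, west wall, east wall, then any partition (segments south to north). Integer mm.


cube([5500, 200, 2400]);
translate([0, 2300, 0]) cube([5500, 200, 2400]);
translate([0, 200, 0]) cube([200, 2100, 2400]);
translate([5300, 200, 0]) cube([200, 2100, 2400]);
translate([3500, 200, 0]) cube([200, 500, 2400]);
translate([3500, 1700, 0]) cube([200, 600, 2400]);
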